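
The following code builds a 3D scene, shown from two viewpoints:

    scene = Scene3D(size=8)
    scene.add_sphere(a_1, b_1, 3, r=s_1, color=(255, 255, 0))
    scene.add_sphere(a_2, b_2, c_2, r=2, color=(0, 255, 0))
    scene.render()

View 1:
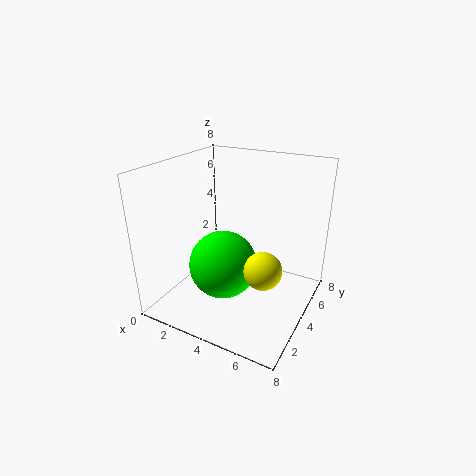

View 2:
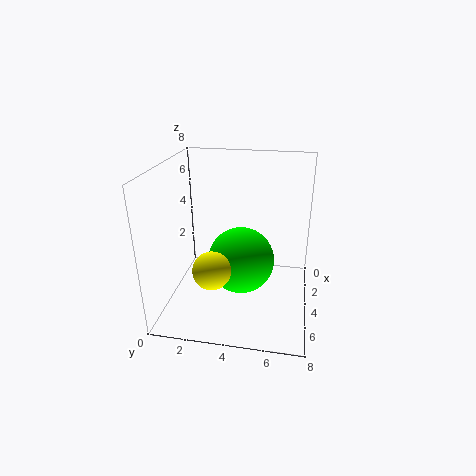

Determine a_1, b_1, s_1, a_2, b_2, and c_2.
a_1 = 6
b_1 = 3
s_1 = 1
a_2 = 3
b_2 = 4
c_2 = 2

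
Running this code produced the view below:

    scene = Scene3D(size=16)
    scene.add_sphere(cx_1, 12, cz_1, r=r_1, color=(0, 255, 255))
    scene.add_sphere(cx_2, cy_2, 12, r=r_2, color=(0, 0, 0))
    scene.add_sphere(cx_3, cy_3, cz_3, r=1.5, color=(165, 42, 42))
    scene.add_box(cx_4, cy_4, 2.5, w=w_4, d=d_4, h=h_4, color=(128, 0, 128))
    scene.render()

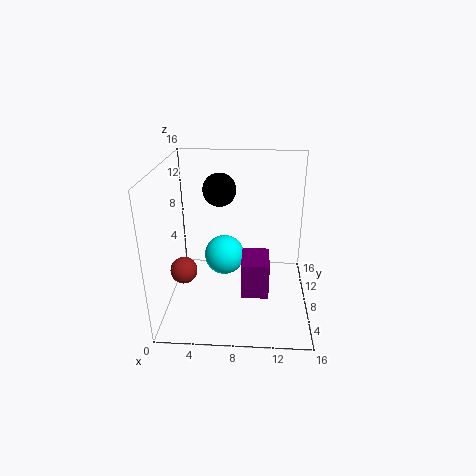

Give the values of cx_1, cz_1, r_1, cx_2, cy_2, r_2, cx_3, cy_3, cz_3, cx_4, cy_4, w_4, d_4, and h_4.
cx_1 = 6, cz_1 = 3.5, r_1 = 2.5, cx_2 = 5.5, cy_2 = 12.5, r_2 = 2, cx_3 = 2, cy_3 = 6.5, cz_3 = 4.5, cx_4 = 8.5, cy_4 = 4.5, w_4 = 3, d_4 = 4, h_4 = 4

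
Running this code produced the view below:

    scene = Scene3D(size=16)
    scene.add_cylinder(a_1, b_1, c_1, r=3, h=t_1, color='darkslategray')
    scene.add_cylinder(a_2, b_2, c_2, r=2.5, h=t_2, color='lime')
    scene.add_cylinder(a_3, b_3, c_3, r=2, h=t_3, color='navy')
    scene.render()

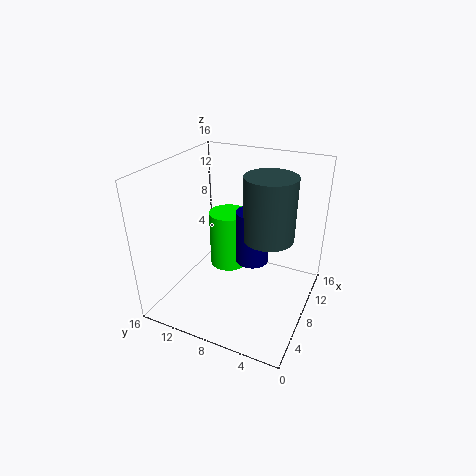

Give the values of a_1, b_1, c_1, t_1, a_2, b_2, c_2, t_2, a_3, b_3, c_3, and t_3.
a_1 = 11; b_1 = 5.5; c_1 = 7; t_1 = 7.5; a_2 = 13.5; b_2 = 12; c_2 = 0.5; t_2 = 7.5; a_3 = 11; b_3 = 7.5; c_3 = 3.5; t_3 = 6.5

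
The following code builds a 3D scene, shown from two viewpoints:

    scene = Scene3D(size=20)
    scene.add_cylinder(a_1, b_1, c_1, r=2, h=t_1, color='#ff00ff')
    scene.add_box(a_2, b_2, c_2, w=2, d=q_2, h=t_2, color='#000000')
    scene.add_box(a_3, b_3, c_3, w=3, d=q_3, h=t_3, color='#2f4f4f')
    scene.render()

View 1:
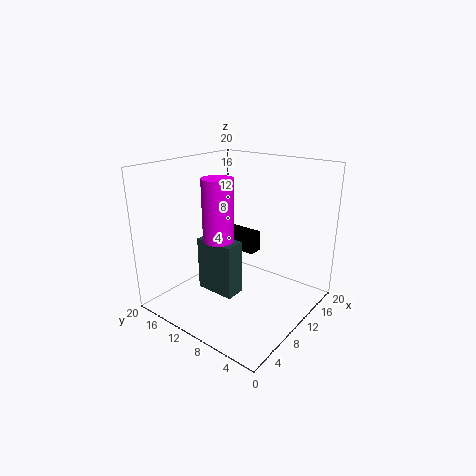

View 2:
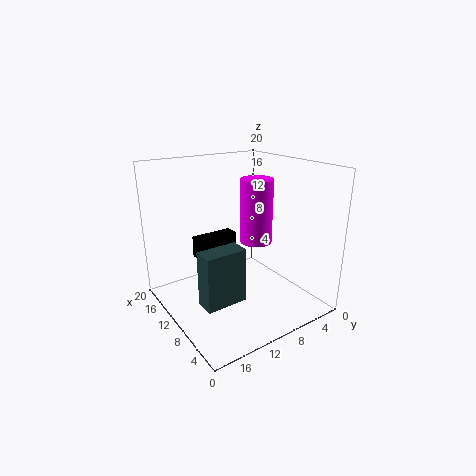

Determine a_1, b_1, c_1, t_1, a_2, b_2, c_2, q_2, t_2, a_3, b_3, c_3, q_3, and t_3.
a_1 = 6; b_1 = 10; c_1 = 11; t_1 = 8; a_2 = 12; b_2 = 9; c_2 = 7; q_2 = 6; t_2 = 3; a_3 = 8; b_3 = 10; c_3 = 1; q_3 = 6; t_3 = 8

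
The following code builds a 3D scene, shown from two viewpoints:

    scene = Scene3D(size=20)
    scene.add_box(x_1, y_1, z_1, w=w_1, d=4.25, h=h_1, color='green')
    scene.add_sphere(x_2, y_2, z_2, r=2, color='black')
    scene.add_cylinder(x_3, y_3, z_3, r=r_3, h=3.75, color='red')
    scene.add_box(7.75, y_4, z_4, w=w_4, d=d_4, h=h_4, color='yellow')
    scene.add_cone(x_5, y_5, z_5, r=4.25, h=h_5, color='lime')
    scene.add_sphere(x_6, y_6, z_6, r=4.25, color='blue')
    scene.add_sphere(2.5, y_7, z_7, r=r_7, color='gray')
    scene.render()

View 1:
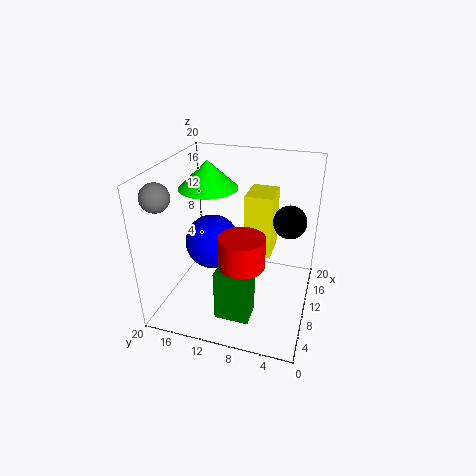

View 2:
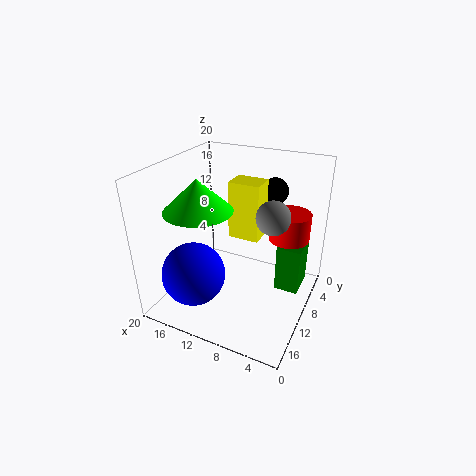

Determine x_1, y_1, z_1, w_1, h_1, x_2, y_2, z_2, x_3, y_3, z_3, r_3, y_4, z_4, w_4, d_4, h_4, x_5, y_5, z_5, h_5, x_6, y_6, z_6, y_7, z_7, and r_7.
x_1 = 1; y_1 = 6; z_1 = 3.5; w_1 = 3.25; h_1 = 6.5; x_2 = 7.5; y_2 = 2.75; z_2 = 14.75; x_3 = 3.5; y_3 = 7.5; z_3 = 10.25; r_3 = 2.75; y_4 = 5; z_4 = 9; w_4 = 4.5; d_4 = 3.5; h_4 = 8.25; x_5 = 12.75; y_5 = 15.25; z_5 = 15.75; h_5 = 4; x_6 = 14; y_6 = 15.5; z_6 = 6.25; y_7 = 17.5; z_7 = 18; r_7 = 1.75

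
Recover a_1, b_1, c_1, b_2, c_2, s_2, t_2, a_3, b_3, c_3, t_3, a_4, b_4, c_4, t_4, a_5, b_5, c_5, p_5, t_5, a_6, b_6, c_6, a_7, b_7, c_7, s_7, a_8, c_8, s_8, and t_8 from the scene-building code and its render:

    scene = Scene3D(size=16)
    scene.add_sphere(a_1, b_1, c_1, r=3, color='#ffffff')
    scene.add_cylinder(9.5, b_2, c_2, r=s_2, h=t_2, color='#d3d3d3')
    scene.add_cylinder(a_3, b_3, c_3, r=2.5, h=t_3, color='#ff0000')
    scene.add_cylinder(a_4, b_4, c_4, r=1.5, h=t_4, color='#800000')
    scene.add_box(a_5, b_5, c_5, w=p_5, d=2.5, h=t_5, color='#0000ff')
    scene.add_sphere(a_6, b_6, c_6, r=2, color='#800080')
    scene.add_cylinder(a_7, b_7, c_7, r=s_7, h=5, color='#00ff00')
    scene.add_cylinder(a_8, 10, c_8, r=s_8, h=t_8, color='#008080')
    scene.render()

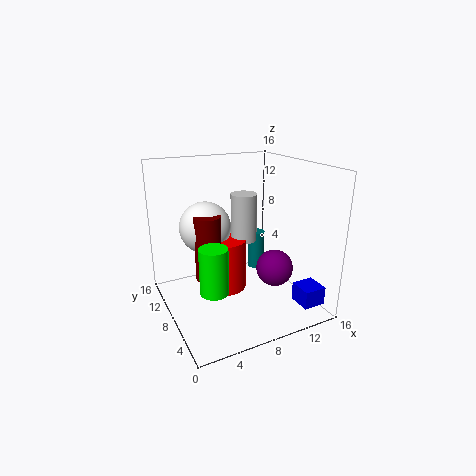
a_1 = 5.5, b_1 = 11.5, c_1 = 8.5, b_2 = 9.5, c_2 = 7, s_2 = 1.5, t_2 = 5.5, a_3 = 7, b_3 = 9.5, c_3 = 1.5, t_3 = 6, a_4 = 5, b_4 = 9.5, c_4 = 3, t_4 = 7.5, a_5 = 12.5, b_5 = 1, c_5 = 1.5, p_5 = 2.5, t_5 = 2, a_6 = 11, b_6 = 5, c_6 = 5, a_7 = 4, b_7 = 5.5, c_7 = 3.5, s_7 = 1.5, a_8 = 11.5, c_8 = 3, s_8 = 1, t_8 = 4.5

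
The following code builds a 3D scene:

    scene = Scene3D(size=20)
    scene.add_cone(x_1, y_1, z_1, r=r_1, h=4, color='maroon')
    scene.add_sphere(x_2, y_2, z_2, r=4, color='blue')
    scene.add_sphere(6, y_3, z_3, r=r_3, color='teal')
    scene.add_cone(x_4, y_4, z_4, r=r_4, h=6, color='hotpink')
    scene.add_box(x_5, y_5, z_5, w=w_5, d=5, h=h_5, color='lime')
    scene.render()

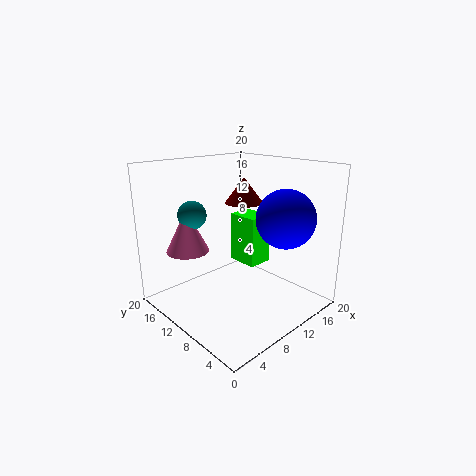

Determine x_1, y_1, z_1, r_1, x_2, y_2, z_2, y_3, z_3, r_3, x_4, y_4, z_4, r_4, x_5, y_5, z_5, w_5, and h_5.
x_1 = 16
y_1 = 15
z_1 = 13
r_1 = 3
x_2 = 14
y_2 = 5
z_2 = 13
y_3 = 15
z_3 = 13
r_3 = 2
x_4 = 5
y_4 = 15
z_4 = 8
r_4 = 3
x_5 = 15
y_5 = 12
z_5 = 3
w_5 = 4
h_5 = 8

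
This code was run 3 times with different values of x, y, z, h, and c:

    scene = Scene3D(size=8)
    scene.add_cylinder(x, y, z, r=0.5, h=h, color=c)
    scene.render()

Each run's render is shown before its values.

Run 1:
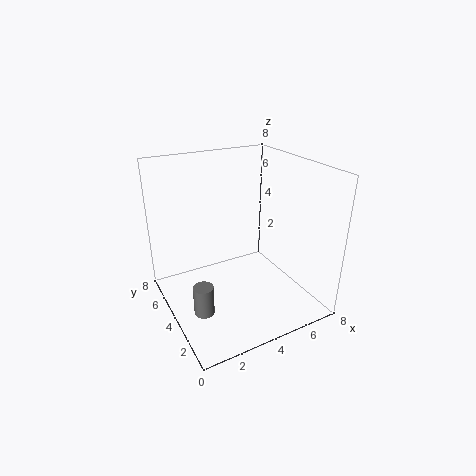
x = 1; y = 2; z = 1.5; h = 1.5; c = 'gray'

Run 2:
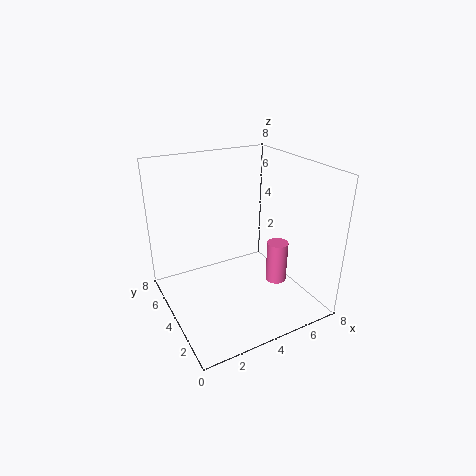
x = 4.5; y = 1; z = 3; h = 2; c = 'hotpink'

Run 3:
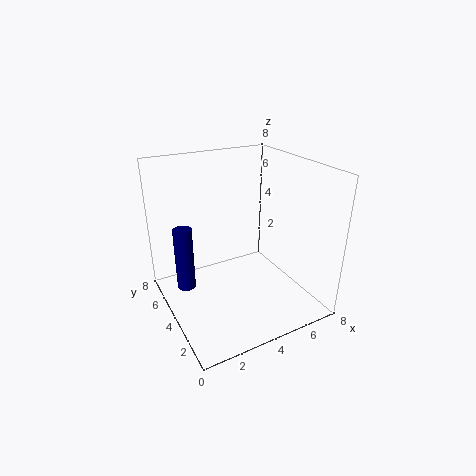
x = 1; y = 4.5; z = 1.5; h = 3.5; c = 'navy'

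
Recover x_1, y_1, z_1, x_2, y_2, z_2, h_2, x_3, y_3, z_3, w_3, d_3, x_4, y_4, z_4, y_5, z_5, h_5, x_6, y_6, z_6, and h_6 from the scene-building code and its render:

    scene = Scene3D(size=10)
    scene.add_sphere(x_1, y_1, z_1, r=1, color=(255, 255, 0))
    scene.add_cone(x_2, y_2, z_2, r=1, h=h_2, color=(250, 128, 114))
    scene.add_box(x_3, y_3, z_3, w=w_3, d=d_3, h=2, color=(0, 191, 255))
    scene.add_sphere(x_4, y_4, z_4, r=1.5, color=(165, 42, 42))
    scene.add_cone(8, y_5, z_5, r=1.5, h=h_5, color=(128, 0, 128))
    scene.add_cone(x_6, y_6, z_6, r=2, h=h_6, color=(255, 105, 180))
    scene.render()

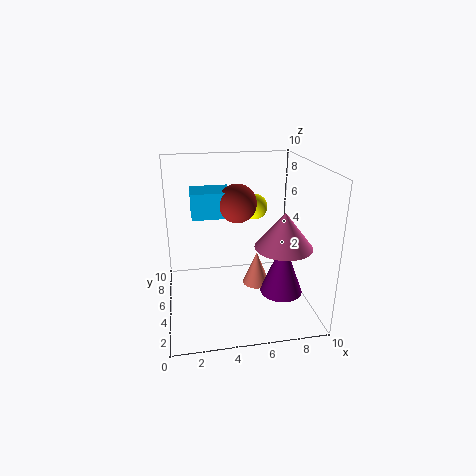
x_1 = 7
y_1 = 8.5
z_1 = 6
x_2 = 6.5
y_2 = 5.5
z_2 = 1
h_2 = 2.5
x_3 = 2
y_3 = 7.5
z_3 = 5.5
w_3 = 3
d_3 = 2.5
x_4 = 5.5
y_4 = 8
z_4 = 6.5
y_5 = 4
z_5 = 1
h_5 = 4
x_6 = 8
y_6 = 4
z_6 = 4.5
h_6 = 2.5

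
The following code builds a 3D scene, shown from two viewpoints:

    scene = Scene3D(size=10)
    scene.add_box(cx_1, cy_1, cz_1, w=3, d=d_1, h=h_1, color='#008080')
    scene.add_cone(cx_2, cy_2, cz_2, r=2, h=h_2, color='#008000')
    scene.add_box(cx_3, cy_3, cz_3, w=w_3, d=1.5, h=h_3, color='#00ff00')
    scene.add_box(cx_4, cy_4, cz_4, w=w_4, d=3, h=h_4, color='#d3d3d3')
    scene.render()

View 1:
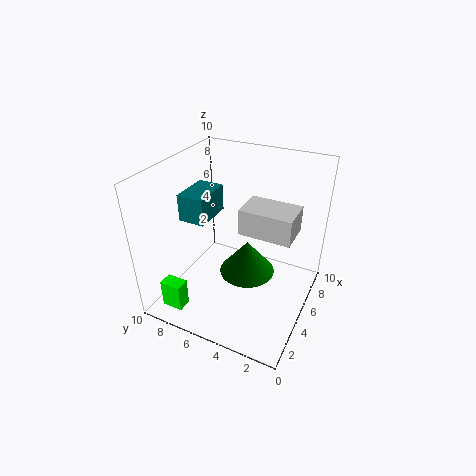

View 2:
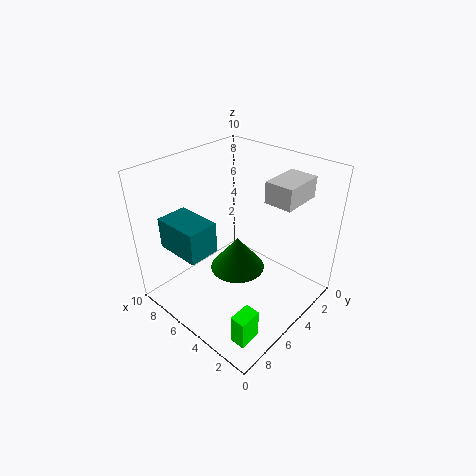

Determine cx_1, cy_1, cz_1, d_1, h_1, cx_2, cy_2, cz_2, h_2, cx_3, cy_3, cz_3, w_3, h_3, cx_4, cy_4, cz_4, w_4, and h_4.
cx_1 = 4.5; cy_1 = 7.5; cz_1 = 5.5; d_1 = 2; h_1 = 2; cx_2 = 5.5; cy_2 = 4.5; cz_2 = 2; h_2 = 2.5; cx_3 = 1; cy_3 = 7.5; cz_3 = 0.5; w_3 = 1; h_3 = 2; cx_4 = 2; cy_4 = 0.5; cz_4 = 7.5; w_4 = 2; h_4 = 1.5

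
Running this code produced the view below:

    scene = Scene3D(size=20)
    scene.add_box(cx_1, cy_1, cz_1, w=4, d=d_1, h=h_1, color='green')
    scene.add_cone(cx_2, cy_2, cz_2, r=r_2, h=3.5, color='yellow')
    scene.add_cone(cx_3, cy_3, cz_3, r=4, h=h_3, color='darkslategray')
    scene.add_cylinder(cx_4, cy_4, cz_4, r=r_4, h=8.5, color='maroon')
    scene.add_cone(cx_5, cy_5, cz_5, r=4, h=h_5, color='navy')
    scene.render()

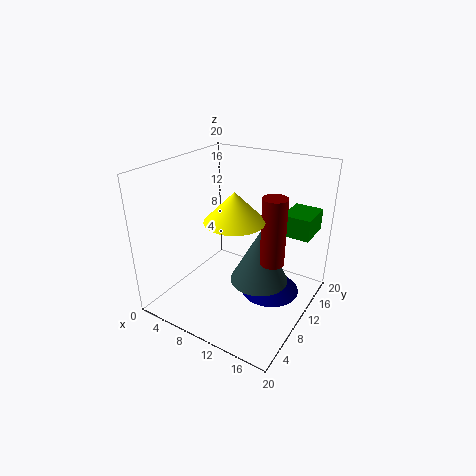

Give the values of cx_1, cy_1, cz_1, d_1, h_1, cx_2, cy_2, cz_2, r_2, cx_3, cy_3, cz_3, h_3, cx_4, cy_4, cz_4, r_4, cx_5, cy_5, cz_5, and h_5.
cx_1 = 15, cy_1 = 13, cz_1 = 10.5, d_1 = 5, h_1 = 3, cx_2 = 13, cy_2 = 4.5, cz_2 = 15.5, r_2 = 3.5, cx_3 = 13.5, cy_3 = 10, cz_3 = 4.5, h_3 = 7.5, cx_4 = 16.5, cy_4 = 7.5, cz_4 = 9.5, r_4 = 1.5, cx_5 = 15, cy_5 = 10.5, cz_5 = 3, h_5 = 3.5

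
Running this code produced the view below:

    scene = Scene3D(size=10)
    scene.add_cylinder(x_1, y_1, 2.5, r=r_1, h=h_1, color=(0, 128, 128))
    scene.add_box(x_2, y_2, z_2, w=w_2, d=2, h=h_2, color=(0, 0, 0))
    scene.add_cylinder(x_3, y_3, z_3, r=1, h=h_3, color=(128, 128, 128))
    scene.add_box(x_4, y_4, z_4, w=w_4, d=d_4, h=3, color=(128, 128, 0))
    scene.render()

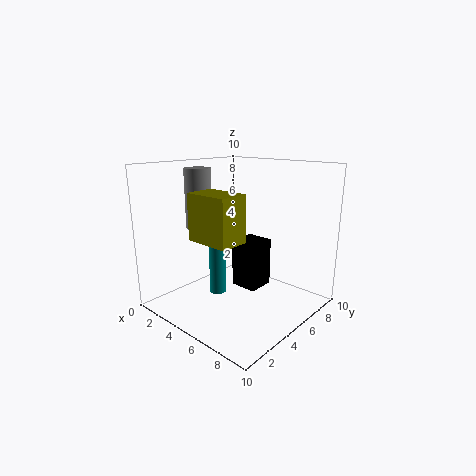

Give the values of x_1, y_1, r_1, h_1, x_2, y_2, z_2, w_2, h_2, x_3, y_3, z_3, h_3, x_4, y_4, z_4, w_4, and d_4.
x_1 = 6; y_1 = 2; r_1 = 0.5; h_1 = 4.5; x_2 = 4; y_2 = 5.5; z_2 = 1; w_2 = 2; h_2 = 3.5; x_3 = 1; y_3 = 5; z_3 = 5; h_3 = 4.5; x_4 = 4; y_4 = 1.5; z_4 = 5.5; w_4 = 3; d_4 = 2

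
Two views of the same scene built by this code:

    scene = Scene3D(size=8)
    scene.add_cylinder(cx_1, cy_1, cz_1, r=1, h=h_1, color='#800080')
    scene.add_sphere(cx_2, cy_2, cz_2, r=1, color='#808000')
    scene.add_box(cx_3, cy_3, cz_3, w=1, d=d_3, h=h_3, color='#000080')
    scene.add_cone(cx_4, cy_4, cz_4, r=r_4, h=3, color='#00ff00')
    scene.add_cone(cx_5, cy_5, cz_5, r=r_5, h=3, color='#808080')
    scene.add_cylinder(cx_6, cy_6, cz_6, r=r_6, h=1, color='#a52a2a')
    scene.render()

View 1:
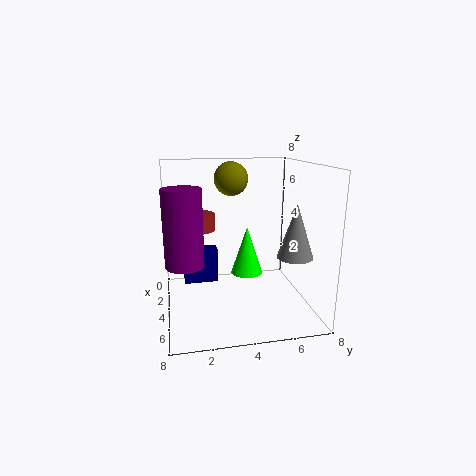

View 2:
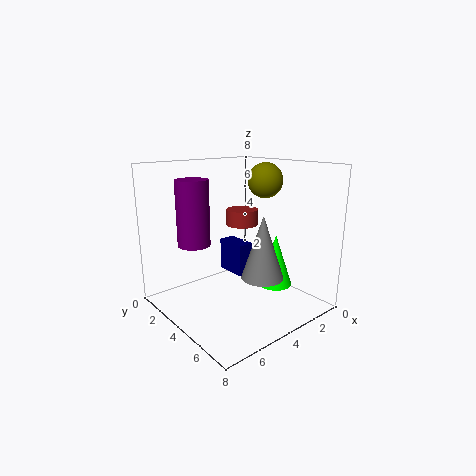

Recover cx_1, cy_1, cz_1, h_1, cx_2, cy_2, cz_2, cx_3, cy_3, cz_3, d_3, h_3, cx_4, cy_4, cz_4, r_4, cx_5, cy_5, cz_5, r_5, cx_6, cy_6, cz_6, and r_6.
cx_1 = 5
cy_1 = 1
cz_1 = 3
h_1 = 4
cx_2 = 2
cy_2 = 4
cz_2 = 7
cx_3 = 2
cy_3 = 1
cz_3 = 1
d_3 = 2
h_3 = 2
cx_4 = 2
cy_4 = 5
cz_4 = 1
r_4 = 1
cx_5 = 5
cy_5 = 7
cz_5 = 3
r_5 = 1
cx_6 = 2
cy_6 = 2
cz_6 = 4
r_6 = 1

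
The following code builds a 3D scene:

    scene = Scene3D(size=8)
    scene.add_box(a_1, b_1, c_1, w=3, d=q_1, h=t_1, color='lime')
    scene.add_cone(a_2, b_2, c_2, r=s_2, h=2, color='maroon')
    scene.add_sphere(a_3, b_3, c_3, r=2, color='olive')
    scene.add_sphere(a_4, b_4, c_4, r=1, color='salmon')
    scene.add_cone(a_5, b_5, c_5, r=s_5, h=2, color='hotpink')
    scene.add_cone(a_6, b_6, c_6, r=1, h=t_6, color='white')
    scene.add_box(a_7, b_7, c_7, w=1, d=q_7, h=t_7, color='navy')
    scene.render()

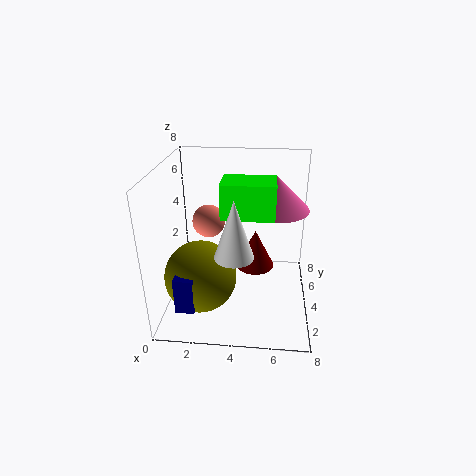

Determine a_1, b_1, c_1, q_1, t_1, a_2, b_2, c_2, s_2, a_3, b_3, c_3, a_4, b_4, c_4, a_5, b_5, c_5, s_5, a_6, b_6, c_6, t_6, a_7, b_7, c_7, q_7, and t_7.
a_1 = 3; b_1 = 4; c_1 = 5; q_1 = 2; t_1 = 2; a_2 = 5; b_2 = 3; c_2 = 3; s_2 = 1; a_3 = 2; b_3 = 3; c_3 = 2; a_4 = 2; b_4 = 6; c_4 = 4; a_5 = 6; b_5 = 6; c_5 = 5; s_5 = 2; a_6 = 4; b_6 = 2; c_6 = 4; t_6 = 3; a_7 = 1; b_7 = 1; c_7 = 1; q_7 = 2; t_7 = 2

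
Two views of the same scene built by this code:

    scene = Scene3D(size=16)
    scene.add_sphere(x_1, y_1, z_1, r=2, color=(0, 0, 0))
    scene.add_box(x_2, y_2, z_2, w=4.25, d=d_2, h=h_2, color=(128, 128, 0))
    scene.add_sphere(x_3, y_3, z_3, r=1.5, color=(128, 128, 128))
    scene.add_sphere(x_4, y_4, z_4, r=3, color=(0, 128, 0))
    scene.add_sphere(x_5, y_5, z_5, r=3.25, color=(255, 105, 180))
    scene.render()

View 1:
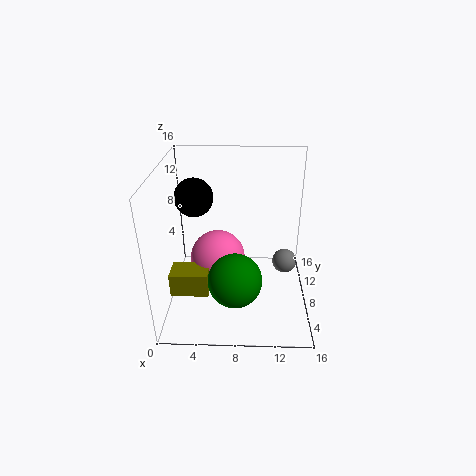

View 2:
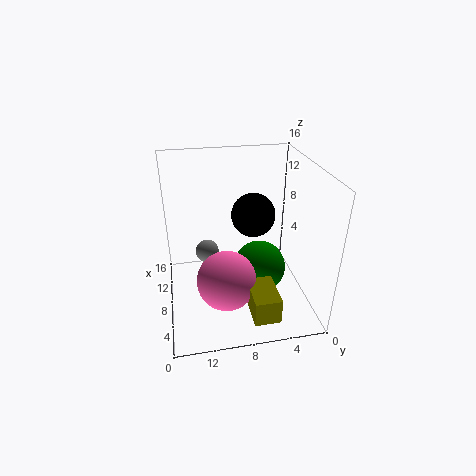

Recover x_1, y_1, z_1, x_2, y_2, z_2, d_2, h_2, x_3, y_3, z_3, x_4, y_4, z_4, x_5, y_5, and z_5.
x_1 = 3.5; y_1 = 7.5; z_1 = 13; x_2 = 0.5; y_2 = 5; z_2 = 2; d_2 = 2.75; h_2 = 2.75; x_3 = 13.75; y_3 = 11; z_3 = 3; x_4 = 7.75; y_4 = 5.5; z_4 = 4; x_5 = 5.5; y_5 = 9.75; z_5 = 4.25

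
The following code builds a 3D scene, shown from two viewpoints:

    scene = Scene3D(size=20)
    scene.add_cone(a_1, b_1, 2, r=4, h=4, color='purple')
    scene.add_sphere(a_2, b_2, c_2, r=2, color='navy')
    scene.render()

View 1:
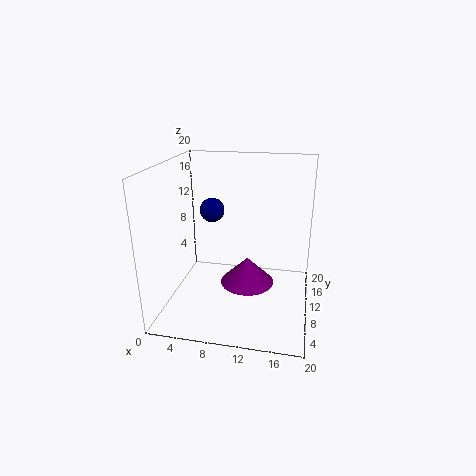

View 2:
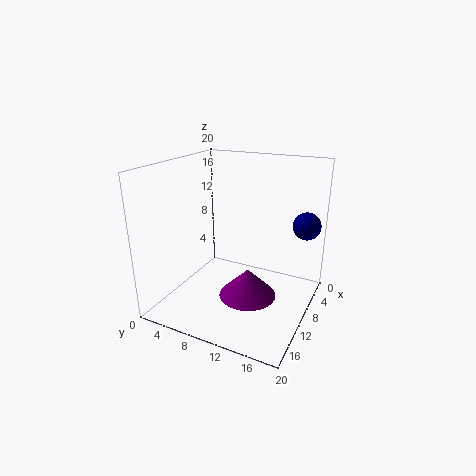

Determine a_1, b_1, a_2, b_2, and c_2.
a_1 = 11
b_1 = 12
a_2 = 4
b_2 = 18
c_2 = 11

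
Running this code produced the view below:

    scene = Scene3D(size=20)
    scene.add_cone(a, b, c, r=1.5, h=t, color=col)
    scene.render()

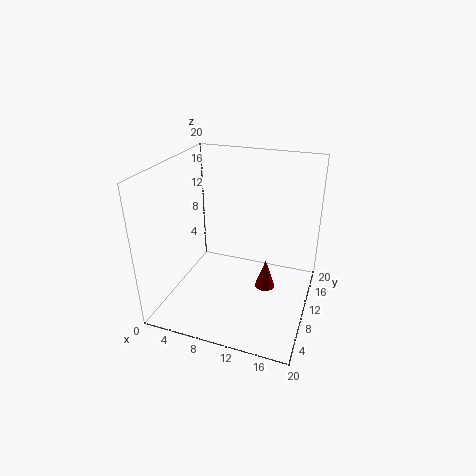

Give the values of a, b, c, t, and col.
a = 13.5; b = 12.5; c = 1; t = 4.5; col = 'maroon'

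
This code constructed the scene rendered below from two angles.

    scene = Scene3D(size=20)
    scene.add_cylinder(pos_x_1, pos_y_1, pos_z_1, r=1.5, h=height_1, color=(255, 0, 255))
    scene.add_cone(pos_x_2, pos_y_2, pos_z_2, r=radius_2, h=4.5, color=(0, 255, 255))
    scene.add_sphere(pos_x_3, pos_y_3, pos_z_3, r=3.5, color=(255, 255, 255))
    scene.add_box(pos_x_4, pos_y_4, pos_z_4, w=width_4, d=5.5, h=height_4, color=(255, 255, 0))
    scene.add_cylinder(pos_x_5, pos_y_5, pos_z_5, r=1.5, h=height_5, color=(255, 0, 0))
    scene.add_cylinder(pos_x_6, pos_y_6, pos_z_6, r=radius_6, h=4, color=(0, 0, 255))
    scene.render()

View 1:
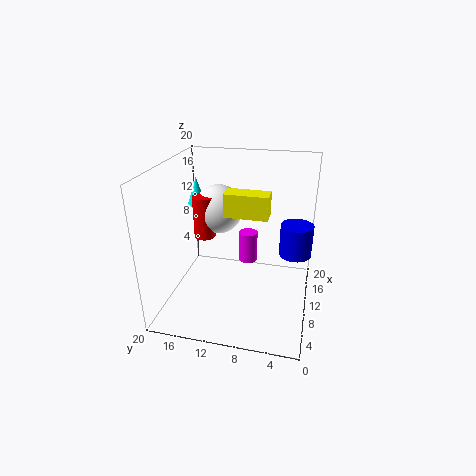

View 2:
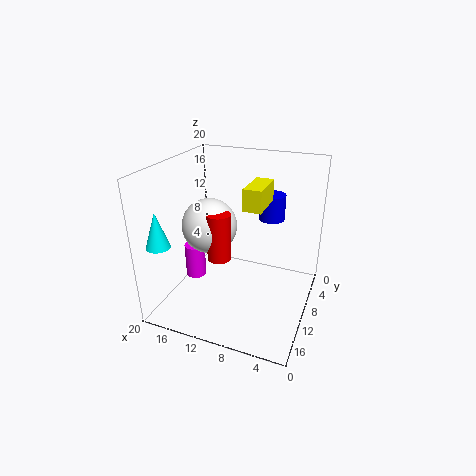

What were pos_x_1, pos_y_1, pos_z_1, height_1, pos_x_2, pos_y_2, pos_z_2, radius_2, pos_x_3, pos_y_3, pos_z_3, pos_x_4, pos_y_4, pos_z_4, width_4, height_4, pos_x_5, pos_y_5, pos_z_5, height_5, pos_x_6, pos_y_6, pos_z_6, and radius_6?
pos_x_1 = 17; pos_y_1 = 10; pos_z_1 = 2.5; height_1 = 5; pos_x_2 = 17; pos_y_2 = 18.5; pos_z_2 = 11.5; radius_2 = 1.5; pos_x_3 = 12.5; pos_y_3 = 13.5; pos_z_3 = 13; pos_x_4 = 6.5; pos_y_4 = 5.5; pos_z_4 = 14.5; width_4 = 2.5; height_4 = 3; pos_x_5 = 10.5; pos_y_5 = 15; pos_z_5 = 9.5; height_5 = 6; pos_x_6 = 7.5; pos_y_6 = 2; pos_z_6 = 10; radius_6 = 2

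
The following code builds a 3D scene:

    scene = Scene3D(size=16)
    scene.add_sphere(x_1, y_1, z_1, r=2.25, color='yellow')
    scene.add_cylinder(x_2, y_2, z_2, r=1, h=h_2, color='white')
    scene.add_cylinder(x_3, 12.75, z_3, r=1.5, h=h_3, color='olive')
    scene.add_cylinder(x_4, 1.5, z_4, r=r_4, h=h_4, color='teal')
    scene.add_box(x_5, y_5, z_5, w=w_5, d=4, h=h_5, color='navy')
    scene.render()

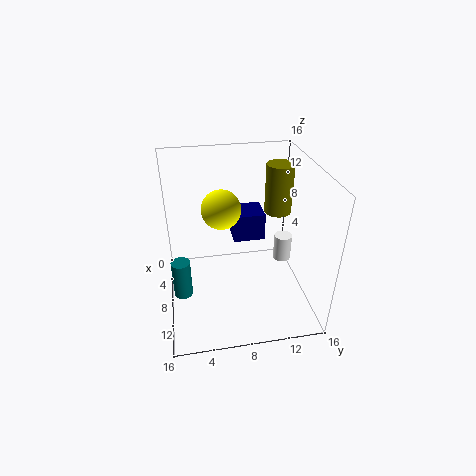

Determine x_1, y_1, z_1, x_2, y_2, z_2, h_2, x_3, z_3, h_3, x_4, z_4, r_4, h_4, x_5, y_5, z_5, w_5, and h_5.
x_1 = 5.75; y_1 = 6.5; z_1 = 10.5; x_2 = 8; y_2 = 13.25; z_2 = 4.75; h_2 = 3; x_3 = 6.75; z_3 = 10.25; h_3 = 5.5; x_4 = 10; z_4 = 2.75; r_4 = 1; h_4 = 4.25; x_5 = 0.25; y_5 = 8.25; z_5 = 4.75; w_5 = 3.75; h_5 = 3.5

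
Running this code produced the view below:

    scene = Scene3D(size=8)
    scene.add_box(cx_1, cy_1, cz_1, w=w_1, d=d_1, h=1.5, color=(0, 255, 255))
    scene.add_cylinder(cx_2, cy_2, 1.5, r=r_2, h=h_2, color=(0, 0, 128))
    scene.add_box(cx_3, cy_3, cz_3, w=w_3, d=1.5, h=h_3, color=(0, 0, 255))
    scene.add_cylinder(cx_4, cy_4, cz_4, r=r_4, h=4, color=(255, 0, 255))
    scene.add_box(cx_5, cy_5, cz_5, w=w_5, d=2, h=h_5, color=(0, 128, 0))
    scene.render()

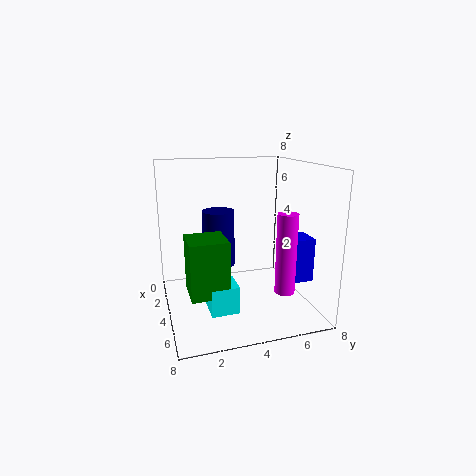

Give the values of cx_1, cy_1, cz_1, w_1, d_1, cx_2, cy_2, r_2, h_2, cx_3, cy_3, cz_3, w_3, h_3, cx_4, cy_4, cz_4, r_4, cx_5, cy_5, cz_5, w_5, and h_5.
cx_1 = 4.5; cy_1 = 2; cz_1 = 0.5; w_1 = 1.5; d_1 = 1.5; cx_2 = 1.5; cy_2 = 3.5; r_2 = 1; h_2 = 3.5; cx_3 = 4; cy_3 = 6.5; cz_3 = 1.5; w_3 = 1.5; h_3 = 2.5; cx_4 = 7; cy_4 = 5.5; cz_4 = 2; r_4 = 0.5; cx_5 = 4; cy_5 = 1; cz_5 = 1.5; w_5 = 2; h_5 = 3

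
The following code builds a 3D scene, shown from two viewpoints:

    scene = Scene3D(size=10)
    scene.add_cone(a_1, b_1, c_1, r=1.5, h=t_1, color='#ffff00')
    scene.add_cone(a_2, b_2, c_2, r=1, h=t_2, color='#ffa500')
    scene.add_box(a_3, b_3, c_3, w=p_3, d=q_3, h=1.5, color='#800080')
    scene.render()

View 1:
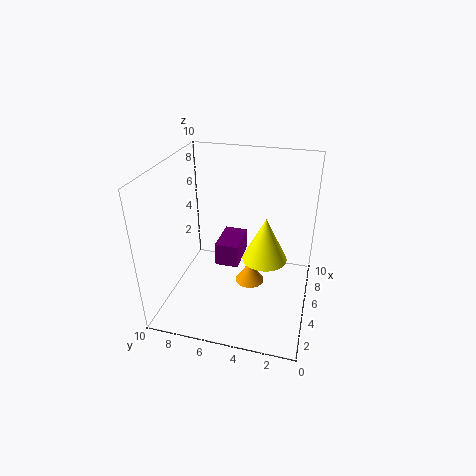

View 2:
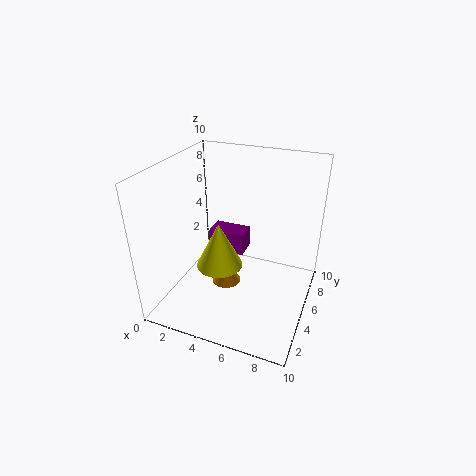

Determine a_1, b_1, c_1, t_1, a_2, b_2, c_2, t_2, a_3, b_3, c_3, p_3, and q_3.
a_1 = 4.5, b_1 = 3, c_1 = 4, t_1 = 3, a_2 = 4.5, b_2 = 4, c_2 = 2, t_2 = 1.5, a_3 = 3, b_3 = 4.5, c_3 = 4, p_3 = 2.5, q_3 = 1.5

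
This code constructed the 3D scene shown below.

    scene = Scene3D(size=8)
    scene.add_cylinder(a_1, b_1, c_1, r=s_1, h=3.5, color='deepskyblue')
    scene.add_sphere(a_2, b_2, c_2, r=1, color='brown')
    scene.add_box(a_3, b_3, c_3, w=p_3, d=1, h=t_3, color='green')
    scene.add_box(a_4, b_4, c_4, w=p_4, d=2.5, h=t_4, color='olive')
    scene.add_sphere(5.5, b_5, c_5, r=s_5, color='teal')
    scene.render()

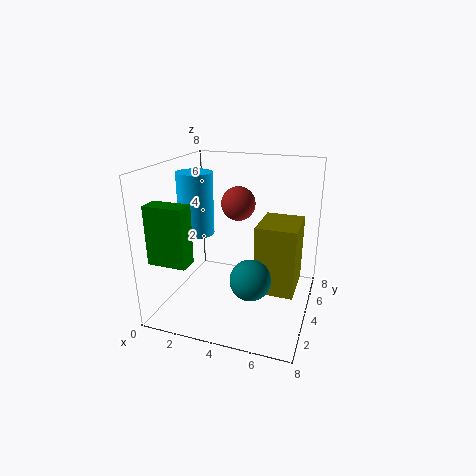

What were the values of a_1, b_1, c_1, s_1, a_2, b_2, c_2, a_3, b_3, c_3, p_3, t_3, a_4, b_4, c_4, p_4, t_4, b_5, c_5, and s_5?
a_1 = 1.5, b_1 = 4, c_1 = 4, s_1 = 1, a_2 = 3.5, b_2 = 5.5, c_2 = 5.5, a_3 = 0.5, b_3 = 0.5, c_3 = 3.5, p_3 = 2, t_3 = 3, a_4 = 5.5, b_4 = 2, c_4 = 2, p_4 = 2, t_4 = 3.5, b_5 = 1.5, c_5 = 3, s_5 = 1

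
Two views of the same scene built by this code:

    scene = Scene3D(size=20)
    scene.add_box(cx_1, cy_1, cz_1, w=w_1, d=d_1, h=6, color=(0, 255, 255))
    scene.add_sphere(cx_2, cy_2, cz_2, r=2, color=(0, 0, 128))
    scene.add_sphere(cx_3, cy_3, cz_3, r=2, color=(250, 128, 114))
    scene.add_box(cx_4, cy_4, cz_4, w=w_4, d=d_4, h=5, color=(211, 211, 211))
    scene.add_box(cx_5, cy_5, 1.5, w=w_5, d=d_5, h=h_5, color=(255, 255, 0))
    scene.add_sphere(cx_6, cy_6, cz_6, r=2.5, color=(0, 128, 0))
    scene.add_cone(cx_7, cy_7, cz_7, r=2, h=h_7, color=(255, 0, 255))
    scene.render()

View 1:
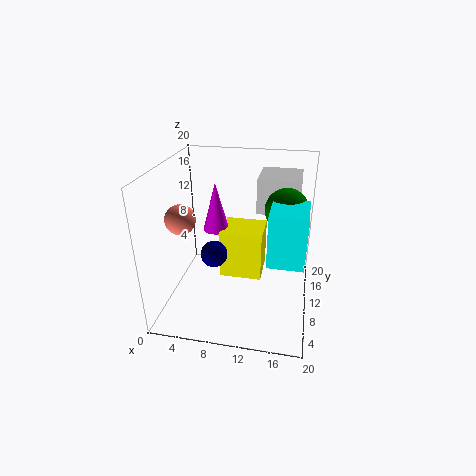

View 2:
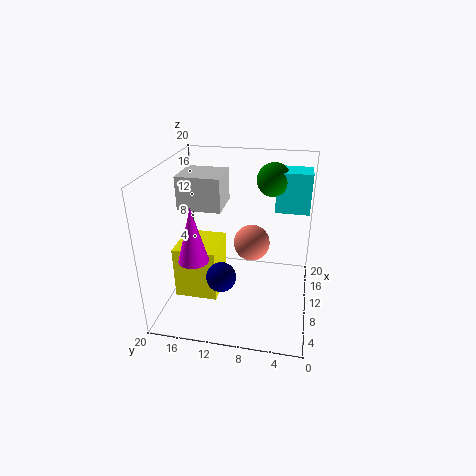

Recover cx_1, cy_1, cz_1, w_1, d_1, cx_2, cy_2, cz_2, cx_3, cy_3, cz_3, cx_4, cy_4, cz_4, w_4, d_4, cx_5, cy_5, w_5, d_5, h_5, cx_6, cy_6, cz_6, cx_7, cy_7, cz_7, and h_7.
cx_1 = 15, cy_1 = 0.5, cz_1 = 12, w_1 = 4, d_1 = 5, cx_2 = 6, cy_2 = 11.5, cz_2 = 6, cx_3 = 3, cy_3 = 7, cz_3 = 13.5, cx_4 = 12, cy_4 = 13, cz_4 = 12.5, w_4 = 6, d_4 = 6.5, cx_5 = 6.5, cy_5 = 12.5, w_5 = 6.5, d_5 = 6, h_5 = 7.5, cx_6 = 16.5, cy_6 = 6, cz_6 = 16.5, cx_7 = 5.5, cy_7 = 15, cz_7 = 8.5, h_7 = 7.5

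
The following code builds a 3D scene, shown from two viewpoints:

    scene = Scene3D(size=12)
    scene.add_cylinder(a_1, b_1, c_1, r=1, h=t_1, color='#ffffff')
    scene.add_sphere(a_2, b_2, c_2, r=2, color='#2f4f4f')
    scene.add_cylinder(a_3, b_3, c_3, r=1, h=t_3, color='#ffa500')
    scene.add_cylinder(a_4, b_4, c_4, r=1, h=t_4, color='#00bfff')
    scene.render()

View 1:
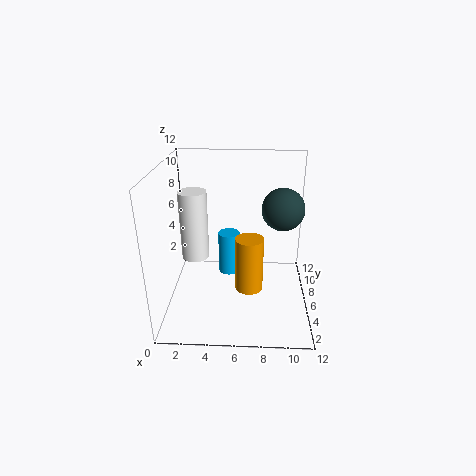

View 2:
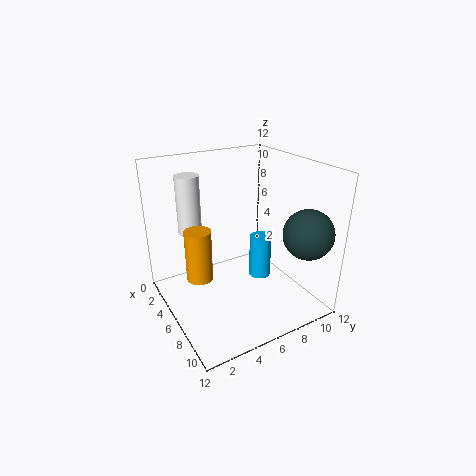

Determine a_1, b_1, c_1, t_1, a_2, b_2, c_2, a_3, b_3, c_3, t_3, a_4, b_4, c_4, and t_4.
a_1 = 3, b_1 = 3, c_1 = 6, t_1 = 5, a_2 = 10, b_2 = 10, c_2 = 7, a_3 = 7, b_3 = 2, c_3 = 4, t_3 = 4, a_4 = 5, b_4 = 9, c_4 = 1, t_4 = 4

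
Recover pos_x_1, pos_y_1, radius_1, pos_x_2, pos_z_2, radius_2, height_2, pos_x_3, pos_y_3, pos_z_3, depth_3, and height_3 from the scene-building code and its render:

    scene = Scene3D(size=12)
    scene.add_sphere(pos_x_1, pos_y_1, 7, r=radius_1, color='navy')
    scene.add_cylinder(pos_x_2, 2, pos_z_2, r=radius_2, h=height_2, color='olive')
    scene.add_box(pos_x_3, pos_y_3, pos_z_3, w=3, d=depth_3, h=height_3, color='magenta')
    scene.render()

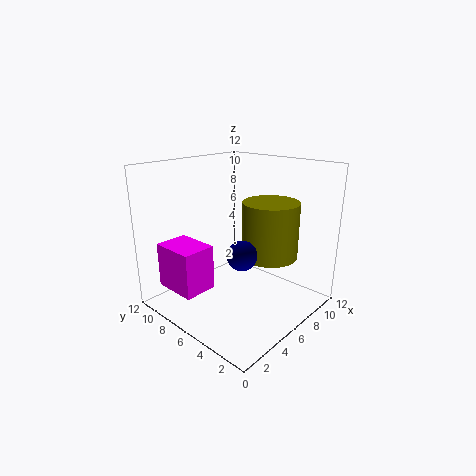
pos_x_1 = 2; pos_y_1 = 2; radius_1 = 1; pos_x_2 = 5; pos_z_2 = 6; radius_2 = 2; height_2 = 4; pos_x_3 = 2; pos_y_3 = 8; pos_z_3 = 1; depth_3 = 4; height_3 = 4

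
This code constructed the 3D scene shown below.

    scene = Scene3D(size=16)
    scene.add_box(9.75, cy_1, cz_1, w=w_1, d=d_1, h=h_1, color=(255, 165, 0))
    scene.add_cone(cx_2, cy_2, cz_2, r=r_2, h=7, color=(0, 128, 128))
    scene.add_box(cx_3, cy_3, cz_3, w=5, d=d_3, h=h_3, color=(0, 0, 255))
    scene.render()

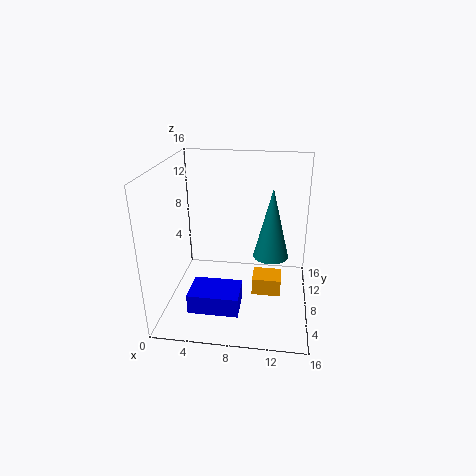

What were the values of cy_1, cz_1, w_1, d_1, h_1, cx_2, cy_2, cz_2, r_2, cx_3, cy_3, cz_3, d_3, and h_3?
cy_1 = 6.75; cz_1 = 1.5; w_1 = 3.25; d_1 = 2.75; h_1 = 2; cx_2 = 11.75; cy_2 = 5; cz_2 = 7.75; r_2 = 1.75; cx_3 = 4; cy_3 = 0.75; cz_3 = 3; d_3 = 3.5; h_3 = 2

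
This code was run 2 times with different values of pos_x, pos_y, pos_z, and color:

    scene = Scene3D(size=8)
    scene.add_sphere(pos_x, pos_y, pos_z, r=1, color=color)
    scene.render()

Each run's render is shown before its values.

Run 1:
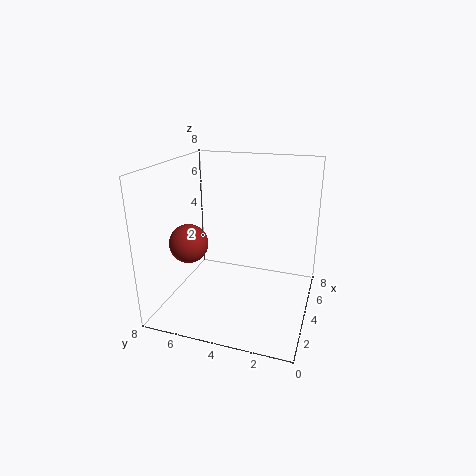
pos_x = 2; pos_y = 6; pos_z = 4.25; color = 'brown'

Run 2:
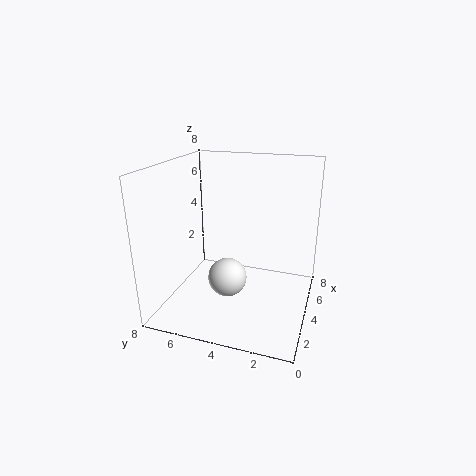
pos_x = 2.25; pos_y = 4; pos_z = 2.5; color = 'white'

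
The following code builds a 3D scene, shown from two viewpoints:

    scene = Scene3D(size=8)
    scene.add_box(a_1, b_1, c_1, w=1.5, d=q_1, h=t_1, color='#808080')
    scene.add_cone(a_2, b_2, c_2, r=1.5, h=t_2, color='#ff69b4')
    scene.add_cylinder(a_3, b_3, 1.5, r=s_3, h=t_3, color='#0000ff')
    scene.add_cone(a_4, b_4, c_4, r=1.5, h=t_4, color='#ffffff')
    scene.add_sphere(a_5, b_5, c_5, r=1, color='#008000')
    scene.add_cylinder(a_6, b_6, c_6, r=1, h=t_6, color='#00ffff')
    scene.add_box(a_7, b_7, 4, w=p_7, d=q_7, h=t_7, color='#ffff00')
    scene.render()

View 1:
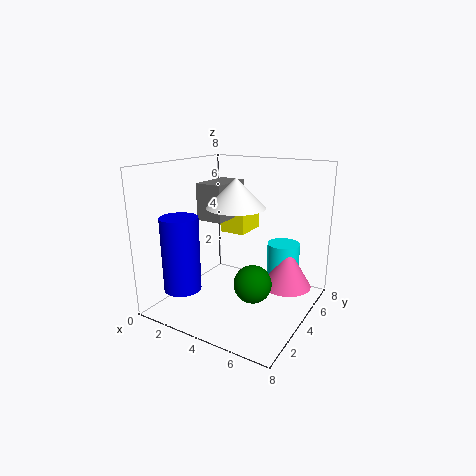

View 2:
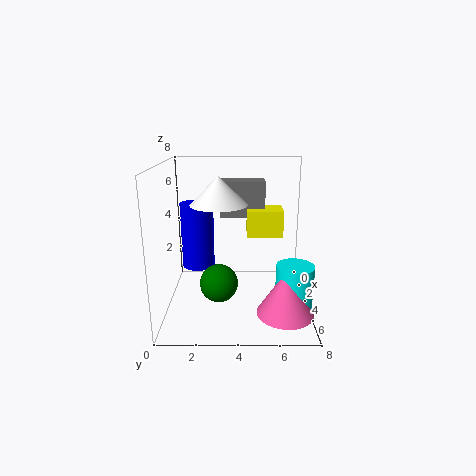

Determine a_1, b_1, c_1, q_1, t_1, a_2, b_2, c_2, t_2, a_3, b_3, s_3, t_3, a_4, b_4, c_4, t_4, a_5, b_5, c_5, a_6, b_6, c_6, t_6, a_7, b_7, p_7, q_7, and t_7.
a_1 = 2
b_1 = 3
c_1 = 5
q_1 = 2.5
t_1 = 2
a_2 = 6
b_2 = 6.5
c_2 = 0.5
t_2 = 2.5
a_3 = 2
b_3 = 1.5
s_3 = 1
t_3 = 4
a_4 = 4.5
b_4 = 3
c_4 = 6
t_4 = 1.5
a_5 = 5.5
b_5 = 3
c_5 = 2
a_6 = 5.5
b_6 = 7
c_6 = 0.5
t_6 = 2.5
a_7 = 2.5
b_7 = 4.5
p_7 = 1.5
q_7 = 2
t_7 = 1.5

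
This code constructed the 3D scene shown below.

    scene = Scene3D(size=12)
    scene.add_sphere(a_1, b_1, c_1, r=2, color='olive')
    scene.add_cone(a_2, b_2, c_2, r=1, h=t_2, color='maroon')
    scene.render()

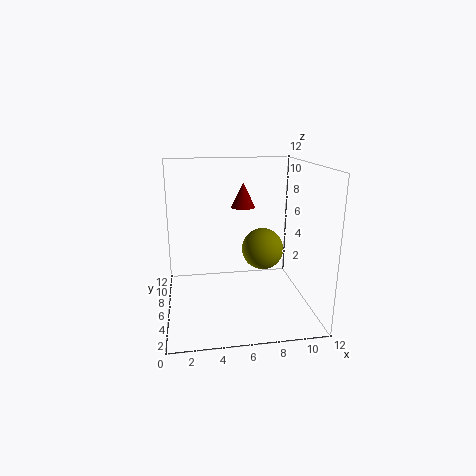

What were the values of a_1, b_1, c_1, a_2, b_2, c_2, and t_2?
a_1 = 9; b_1 = 9.5; c_1 = 3.5; a_2 = 6.5; b_2 = 6.5; c_2 = 8.5; t_2 = 2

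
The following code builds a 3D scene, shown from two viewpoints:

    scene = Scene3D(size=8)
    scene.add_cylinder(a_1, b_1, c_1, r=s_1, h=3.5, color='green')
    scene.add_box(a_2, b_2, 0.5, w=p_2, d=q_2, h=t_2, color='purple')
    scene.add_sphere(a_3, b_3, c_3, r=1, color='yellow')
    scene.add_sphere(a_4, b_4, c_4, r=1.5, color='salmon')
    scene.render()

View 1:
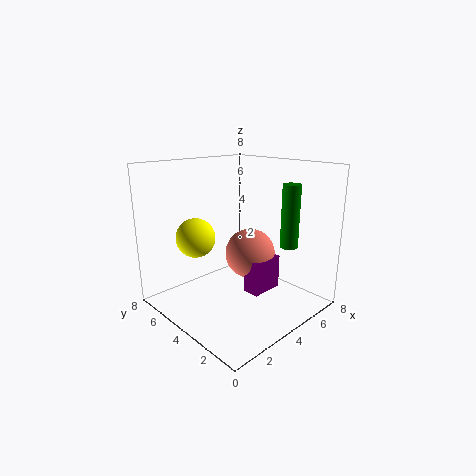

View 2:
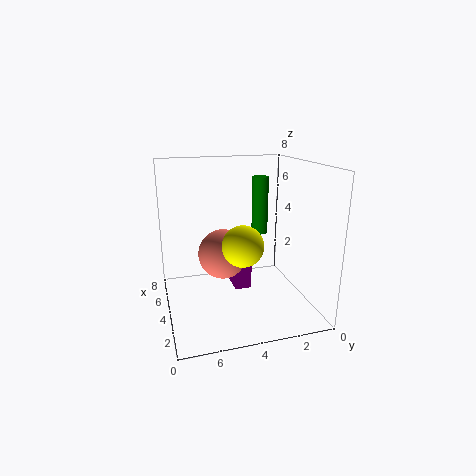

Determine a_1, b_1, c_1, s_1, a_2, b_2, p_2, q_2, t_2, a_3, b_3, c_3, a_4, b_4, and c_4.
a_1 = 6, b_1 = 2, c_1 = 3.5, s_1 = 0.5, a_2 = 4.5, b_2 = 3, p_2 = 2, q_2 = 1, t_2 = 2, a_3 = 1.5, b_3 = 4.5, c_3 = 4.5, a_4 = 5.5, b_4 = 4.5, c_4 = 2.5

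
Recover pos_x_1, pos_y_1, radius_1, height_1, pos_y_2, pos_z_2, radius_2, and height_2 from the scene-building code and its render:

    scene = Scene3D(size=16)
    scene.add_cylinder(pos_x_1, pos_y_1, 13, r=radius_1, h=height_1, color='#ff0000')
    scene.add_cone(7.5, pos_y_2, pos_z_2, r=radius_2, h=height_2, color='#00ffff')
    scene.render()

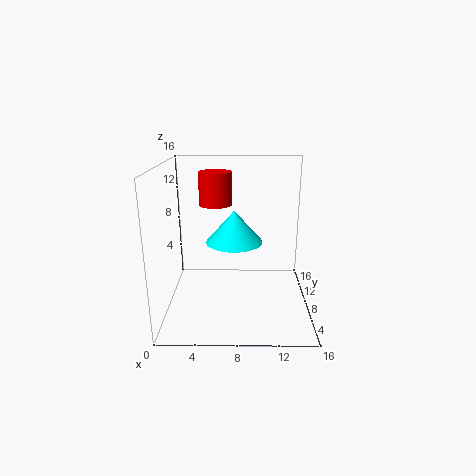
pos_x_1 = 6, pos_y_1 = 3.5, radius_1 = 1.5, height_1 = 3, pos_y_2 = 12, pos_z_2 = 6, radius_2 = 3.5, height_2 = 4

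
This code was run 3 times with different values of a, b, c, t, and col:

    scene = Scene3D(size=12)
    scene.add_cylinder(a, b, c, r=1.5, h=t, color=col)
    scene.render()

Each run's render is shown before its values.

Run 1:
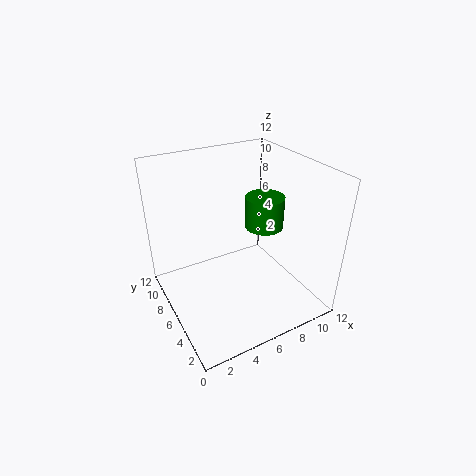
a = 7.5
b = 4.5
c = 7.5
t = 2.5
col = 'green'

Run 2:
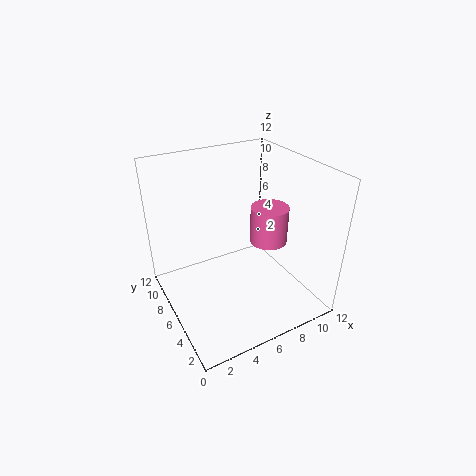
a = 8
b = 4.5
c = 6
t = 3
col = 'hotpink'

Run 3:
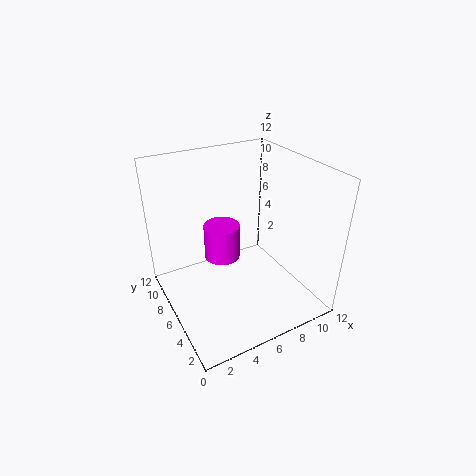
a = 5
b = 7
c = 4
t = 3
col = 'magenta'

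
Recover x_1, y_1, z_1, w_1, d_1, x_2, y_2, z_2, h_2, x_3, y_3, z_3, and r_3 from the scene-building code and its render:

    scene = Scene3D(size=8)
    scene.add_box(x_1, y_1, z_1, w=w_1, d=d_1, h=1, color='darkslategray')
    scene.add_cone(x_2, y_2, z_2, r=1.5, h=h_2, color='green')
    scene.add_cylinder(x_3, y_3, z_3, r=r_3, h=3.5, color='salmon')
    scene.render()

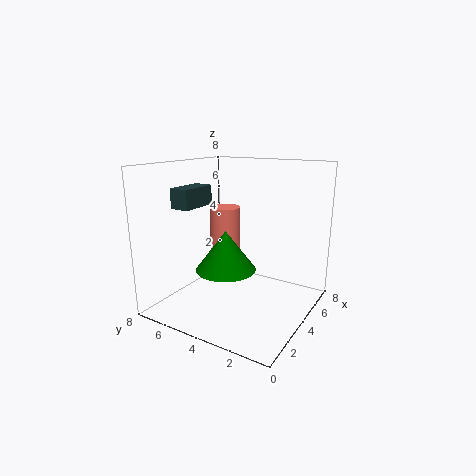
x_1 = 1
y_1 = 5
z_1 = 6
w_1 = 2
d_1 = 1
x_2 = 2
y_2 = 3.5
z_2 = 3
h_2 = 2
x_3 = 6.5
y_3 = 6.5
z_3 = 1.5
r_3 = 1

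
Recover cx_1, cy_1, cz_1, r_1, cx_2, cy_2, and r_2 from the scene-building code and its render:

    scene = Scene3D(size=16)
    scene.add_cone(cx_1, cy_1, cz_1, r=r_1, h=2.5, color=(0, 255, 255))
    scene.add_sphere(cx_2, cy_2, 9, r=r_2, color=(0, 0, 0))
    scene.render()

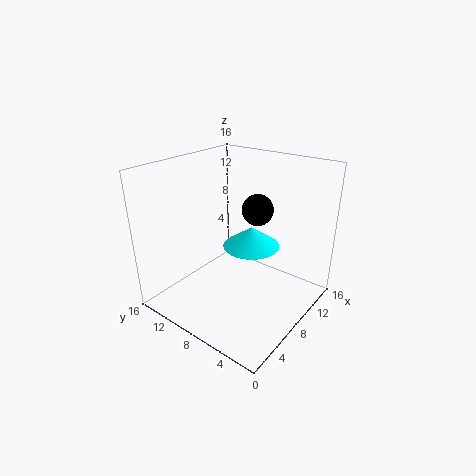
cx_1 = 12; cy_1 = 9; cz_1 = 5; r_1 = 3.5; cx_2 = 14; cy_2 = 9.5; r_2 = 2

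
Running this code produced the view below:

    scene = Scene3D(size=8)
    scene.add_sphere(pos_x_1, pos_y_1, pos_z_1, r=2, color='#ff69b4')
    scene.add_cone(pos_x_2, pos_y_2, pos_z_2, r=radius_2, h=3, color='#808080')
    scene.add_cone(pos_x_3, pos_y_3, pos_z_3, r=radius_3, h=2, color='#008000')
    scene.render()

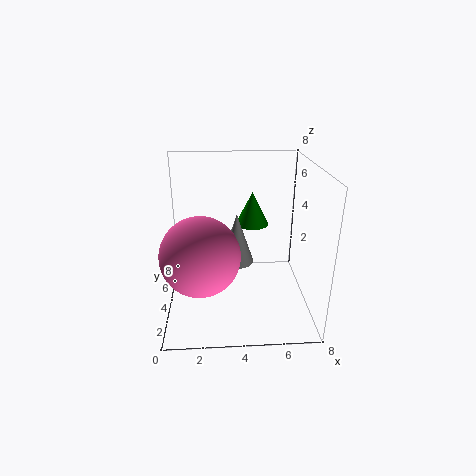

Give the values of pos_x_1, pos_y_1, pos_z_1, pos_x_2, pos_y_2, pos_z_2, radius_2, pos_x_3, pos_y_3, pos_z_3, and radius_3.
pos_x_1 = 2; pos_y_1 = 2; pos_z_1 = 4; pos_x_2 = 4; pos_y_2 = 5; pos_z_2 = 2; radius_2 = 1; pos_x_3 = 5; pos_y_3 = 6; pos_z_3 = 4; radius_3 = 1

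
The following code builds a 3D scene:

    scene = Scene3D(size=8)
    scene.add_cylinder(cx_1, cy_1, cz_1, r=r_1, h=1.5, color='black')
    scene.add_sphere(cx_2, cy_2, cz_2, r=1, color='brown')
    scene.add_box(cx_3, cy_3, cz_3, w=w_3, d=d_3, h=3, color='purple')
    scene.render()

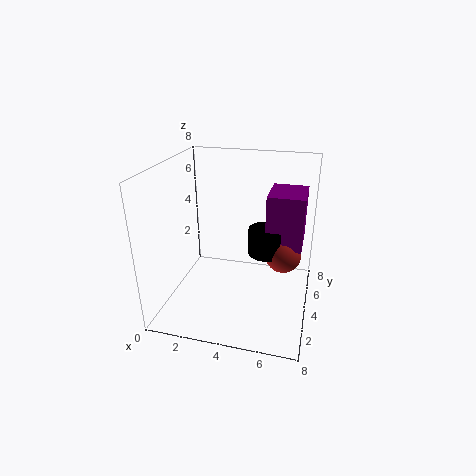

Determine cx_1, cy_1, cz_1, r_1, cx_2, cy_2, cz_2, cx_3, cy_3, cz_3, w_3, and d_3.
cx_1 = 5.5, cy_1 = 4.5, cz_1 = 3, r_1 = 1, cx_2 = 6.5, cy_2 = 4.5, cz_2 = 3, cx_3 = 5.5, cy_3 = 4, cz_3 = 3.5, w_3 = 2, d_3 = 2.5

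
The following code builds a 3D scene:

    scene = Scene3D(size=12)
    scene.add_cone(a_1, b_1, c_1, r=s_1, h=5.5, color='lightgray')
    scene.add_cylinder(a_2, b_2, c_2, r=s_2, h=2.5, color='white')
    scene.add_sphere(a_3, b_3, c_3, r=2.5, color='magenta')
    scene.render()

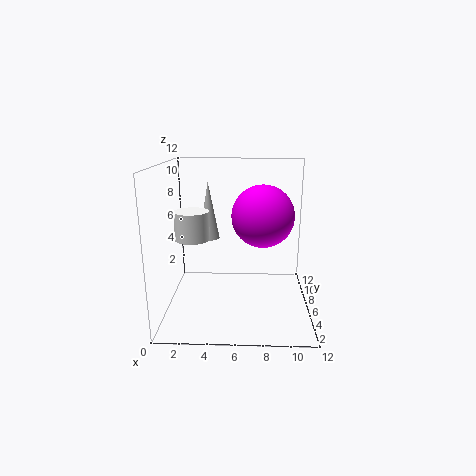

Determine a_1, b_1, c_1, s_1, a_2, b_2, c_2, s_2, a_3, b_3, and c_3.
a_1 = 3
b_1 = 10.5
c_1 = 4.5
s_1 = 1
a_2 = 2
b_2 = 7
c_2 = 5.5
s_2 = 1.5
a_3 = 8
b_3 = 5.5
c_3 = 8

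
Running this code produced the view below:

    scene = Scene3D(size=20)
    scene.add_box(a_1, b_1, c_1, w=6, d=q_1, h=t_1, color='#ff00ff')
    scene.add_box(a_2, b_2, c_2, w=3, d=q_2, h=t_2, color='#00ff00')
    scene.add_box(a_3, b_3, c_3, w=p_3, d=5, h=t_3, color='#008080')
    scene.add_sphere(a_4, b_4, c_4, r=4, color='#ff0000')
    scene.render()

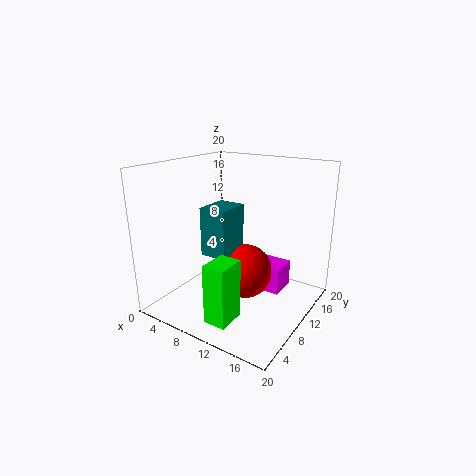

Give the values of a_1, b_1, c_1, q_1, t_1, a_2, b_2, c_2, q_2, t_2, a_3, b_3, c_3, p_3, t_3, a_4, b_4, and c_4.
a_1 = 9
b_1 = 13
c_1 = 1
q_1 = 4
t_1 = 4
a_2 = 10
b_2 = 2
c_2 = 1
q_2 = 4
t_2 = 8
a_3 = 5
b_3 = 8
c_3 = 7
p_3 = 4
t_3 = 7
a_4 = 10
b_4 = 12
c_4 = 4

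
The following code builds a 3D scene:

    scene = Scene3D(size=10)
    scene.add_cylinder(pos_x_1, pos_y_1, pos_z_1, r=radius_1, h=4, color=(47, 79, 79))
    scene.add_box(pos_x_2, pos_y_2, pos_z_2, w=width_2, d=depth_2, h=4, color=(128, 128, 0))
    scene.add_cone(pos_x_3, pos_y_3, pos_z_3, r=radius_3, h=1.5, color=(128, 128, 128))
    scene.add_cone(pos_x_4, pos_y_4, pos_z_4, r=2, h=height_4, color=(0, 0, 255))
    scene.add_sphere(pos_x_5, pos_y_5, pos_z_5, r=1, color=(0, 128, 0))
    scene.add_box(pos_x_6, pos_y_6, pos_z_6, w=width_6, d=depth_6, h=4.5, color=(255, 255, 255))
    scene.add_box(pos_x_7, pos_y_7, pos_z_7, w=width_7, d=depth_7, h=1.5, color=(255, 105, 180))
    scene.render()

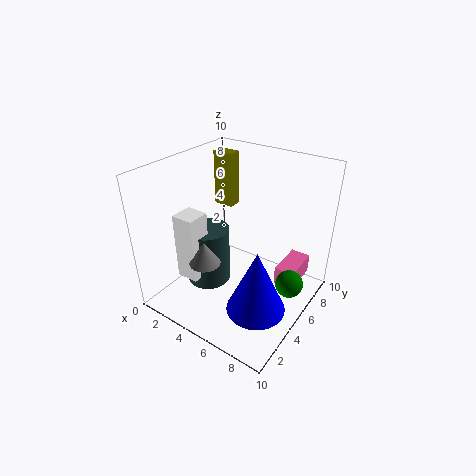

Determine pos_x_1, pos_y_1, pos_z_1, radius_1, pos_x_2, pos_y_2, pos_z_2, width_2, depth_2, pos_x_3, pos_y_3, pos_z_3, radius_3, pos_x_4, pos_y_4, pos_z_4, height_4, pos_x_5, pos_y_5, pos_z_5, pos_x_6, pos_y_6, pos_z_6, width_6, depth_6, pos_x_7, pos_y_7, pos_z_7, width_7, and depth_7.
pos_x_1 = 3.5, pos_y_1 = 3.5, pos_z_1 = 2, radius_1 = 1.5, pos_x_2 = 1.5, pos_y_2 = 7, pos_z_2 = 6, width_2 = 1.5, depth_2 = 1, pos_x_3 = 4.5, pos_y_3 = 2, pos_z_3 = 4.5, radius_3 = 1, pos_x_4 = 7.5, pos_y_4 = 3.5, pos_z_4 = 1, height_4 = 4.5, pos_x_5 = 8.5, pos_y_5 = 6.5, pos_z_5 = 1.5, pos_x_6 = 2.5, pos_y_6 = 1.5, pos_z_6 = 3, width_6 = 1.5, depth_6 = 1.5, pos_x_7 = 7, pos_y_7 = 7, pos_z_7 = 0.5, width_7 = 1.5, depth_7 = 3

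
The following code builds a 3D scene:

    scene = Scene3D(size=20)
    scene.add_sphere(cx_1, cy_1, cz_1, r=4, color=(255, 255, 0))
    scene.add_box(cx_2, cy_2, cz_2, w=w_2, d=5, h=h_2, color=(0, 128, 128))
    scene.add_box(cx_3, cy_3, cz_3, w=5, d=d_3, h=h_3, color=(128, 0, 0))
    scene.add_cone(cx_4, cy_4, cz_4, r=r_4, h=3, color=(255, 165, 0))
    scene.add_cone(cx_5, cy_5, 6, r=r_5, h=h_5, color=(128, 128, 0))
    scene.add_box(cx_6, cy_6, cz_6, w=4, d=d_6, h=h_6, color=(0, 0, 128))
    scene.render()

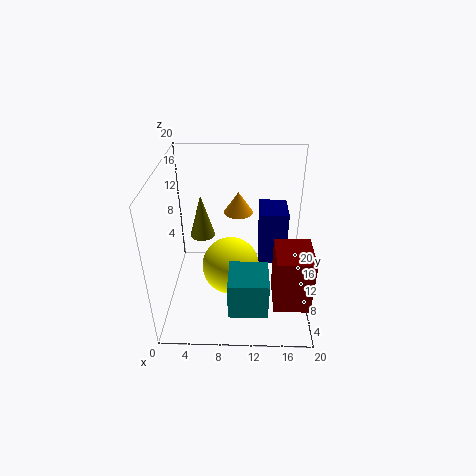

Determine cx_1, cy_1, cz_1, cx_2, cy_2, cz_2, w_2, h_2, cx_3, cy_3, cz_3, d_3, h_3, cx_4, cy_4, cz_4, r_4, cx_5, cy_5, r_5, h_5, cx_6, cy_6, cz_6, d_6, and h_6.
cx_1 = 9
cy_1 = 9
cz_1 = 6
cx_2 = 9
cy_2 = 1
cz_2 = 4
w_2 = 5
h_2 = 5
cx_3 = 15
cy_3 = 4
cz_3 = 2
d_3 = 6
h_3 = 8
cx_4 = 10
cy_4 = 12
cz_4 = 13
r_4 = 2
cx_5 = 4
cy_5 = 17
r_5 = 2
h_5 = 7
cx_6 = 13
cy_6 = 11
cz_6 = 5
d_6 = 5
h_6 = 8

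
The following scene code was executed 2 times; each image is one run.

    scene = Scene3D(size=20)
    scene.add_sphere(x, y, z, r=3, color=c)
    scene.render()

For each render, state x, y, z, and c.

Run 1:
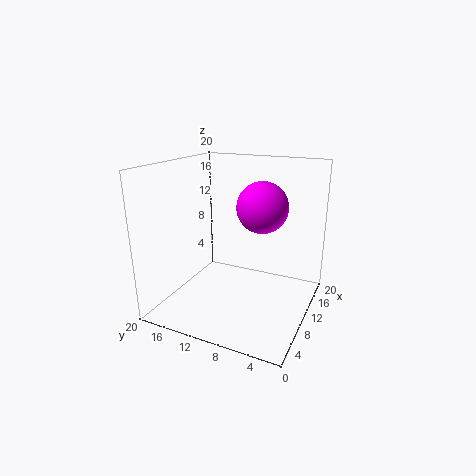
x = 6; y = 5; z = 16; c = 'magenta'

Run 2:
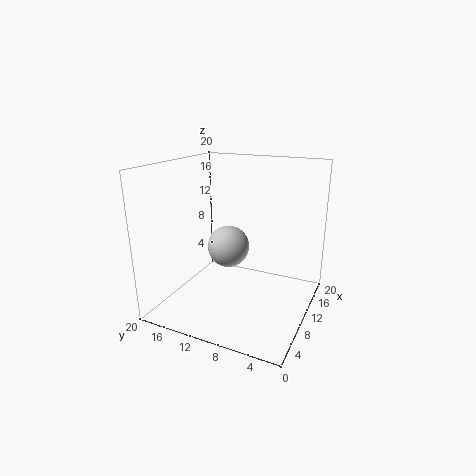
x = 11; y = 12; z = 8; c = 'lightgray'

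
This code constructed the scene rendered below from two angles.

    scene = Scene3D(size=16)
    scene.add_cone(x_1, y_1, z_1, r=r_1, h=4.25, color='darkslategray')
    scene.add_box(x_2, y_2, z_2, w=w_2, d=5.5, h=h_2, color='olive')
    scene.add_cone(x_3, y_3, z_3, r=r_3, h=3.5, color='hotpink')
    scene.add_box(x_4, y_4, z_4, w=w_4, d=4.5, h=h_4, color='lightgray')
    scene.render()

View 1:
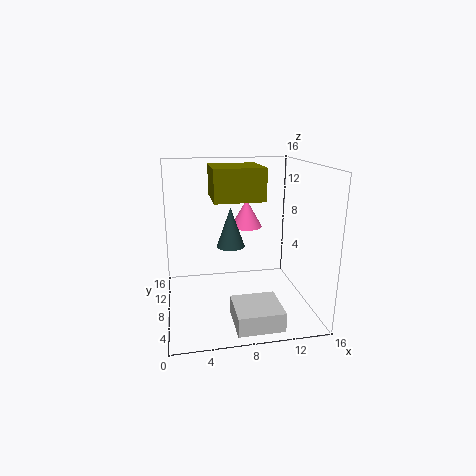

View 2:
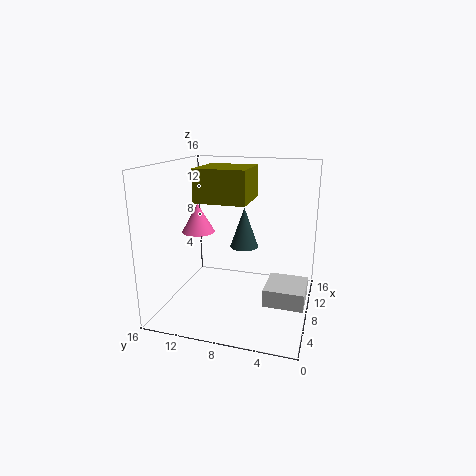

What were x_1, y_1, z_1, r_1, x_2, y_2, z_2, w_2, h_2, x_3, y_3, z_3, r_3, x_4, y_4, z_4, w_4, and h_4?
x_1 = 7
y_1 = 7
z_1 = 7.5
r_1 = 1.5
x_2 = 5.25
y_2 = 6.5
z_2 = 12.25
w_2 = 5.5
h_2 = 3.5
x_3 = 10.25
y_3 = 13.75
z_3 = 7.5
r_3 = 2
x_4 = 6.5
y_4 = 0.25
z_4 = 0.75
w_4 = 4.75
h_4 = 2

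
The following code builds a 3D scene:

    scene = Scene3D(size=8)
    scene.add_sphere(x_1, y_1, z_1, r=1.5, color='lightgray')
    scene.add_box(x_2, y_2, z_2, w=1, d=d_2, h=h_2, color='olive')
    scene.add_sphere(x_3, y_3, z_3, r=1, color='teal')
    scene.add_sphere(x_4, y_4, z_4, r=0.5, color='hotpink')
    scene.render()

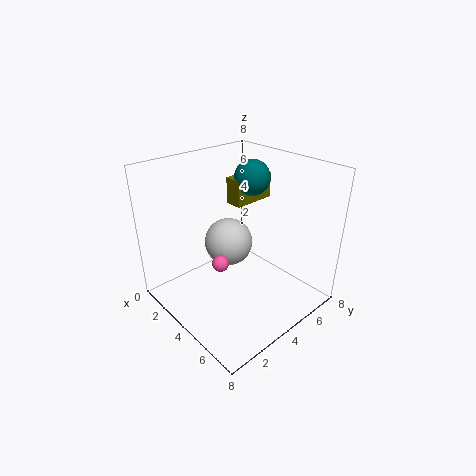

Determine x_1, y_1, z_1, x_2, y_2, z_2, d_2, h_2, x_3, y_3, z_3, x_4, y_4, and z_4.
x_1 = 2, y_1 = 5, z_1 = 2.5, x_2 = 2.5, y_2 = 4.5, z_2 = 5.5, d_2 = 2.5, h_2 = 1.5, x_3 = 3.5, y_3 = 5.5, z_3 = 7, x_4 = 3, y_4 = 3.5, z_4 = 2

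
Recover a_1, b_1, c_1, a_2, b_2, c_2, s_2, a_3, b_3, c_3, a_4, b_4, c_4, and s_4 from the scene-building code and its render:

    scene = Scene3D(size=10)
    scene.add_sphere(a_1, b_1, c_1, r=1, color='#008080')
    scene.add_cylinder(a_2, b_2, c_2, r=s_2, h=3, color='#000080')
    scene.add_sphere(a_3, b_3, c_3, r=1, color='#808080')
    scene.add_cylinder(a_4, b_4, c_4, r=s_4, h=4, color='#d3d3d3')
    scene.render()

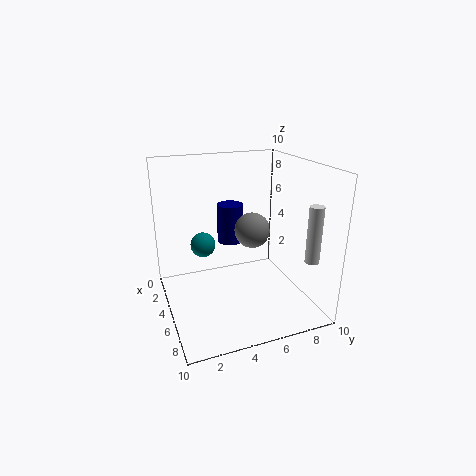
a_1 = 1; b_1 = 3.5; c_1 = 3; a_2 = 2; b_2 = 5.5; c_2 = 3.5; s_2 = 1; a_3 = 8.5; b_3 = 4.5; c_3 = 7; a_4 = 7.5; b_4 = 9.5; c_4 = 3.5; s_4 = 0.5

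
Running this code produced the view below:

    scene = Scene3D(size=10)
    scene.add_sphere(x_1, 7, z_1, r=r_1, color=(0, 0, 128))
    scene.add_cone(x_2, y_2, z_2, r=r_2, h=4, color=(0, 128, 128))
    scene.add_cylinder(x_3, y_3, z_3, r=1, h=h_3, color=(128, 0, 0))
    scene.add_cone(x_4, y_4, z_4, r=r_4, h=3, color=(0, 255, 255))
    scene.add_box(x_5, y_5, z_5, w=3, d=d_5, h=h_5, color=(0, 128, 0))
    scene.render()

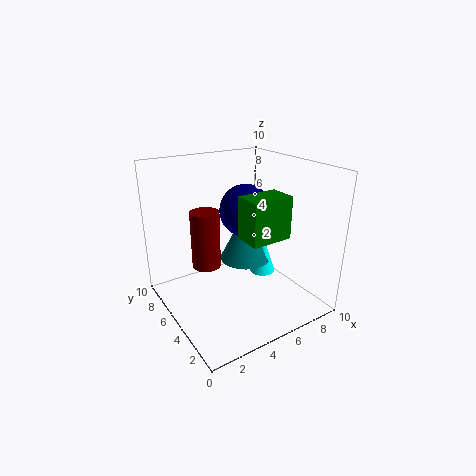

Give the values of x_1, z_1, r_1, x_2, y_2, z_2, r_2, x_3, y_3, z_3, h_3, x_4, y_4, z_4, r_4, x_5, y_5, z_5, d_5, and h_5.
x_1 = 7
z_1 = 6
r_1 = 2
x_2 = 7
y_2 = 7
z_2 = 2
r_2 = 2
x_3 = 3
y_3 = 6
z_3 = 3
h_3 = 4
x_4 = 8
y_4 = 6
z_4 = 1
r_4 = 1
x_5 = 5
y_5 = 3
z_5 = 5
d_5 = 2
h_5 = 3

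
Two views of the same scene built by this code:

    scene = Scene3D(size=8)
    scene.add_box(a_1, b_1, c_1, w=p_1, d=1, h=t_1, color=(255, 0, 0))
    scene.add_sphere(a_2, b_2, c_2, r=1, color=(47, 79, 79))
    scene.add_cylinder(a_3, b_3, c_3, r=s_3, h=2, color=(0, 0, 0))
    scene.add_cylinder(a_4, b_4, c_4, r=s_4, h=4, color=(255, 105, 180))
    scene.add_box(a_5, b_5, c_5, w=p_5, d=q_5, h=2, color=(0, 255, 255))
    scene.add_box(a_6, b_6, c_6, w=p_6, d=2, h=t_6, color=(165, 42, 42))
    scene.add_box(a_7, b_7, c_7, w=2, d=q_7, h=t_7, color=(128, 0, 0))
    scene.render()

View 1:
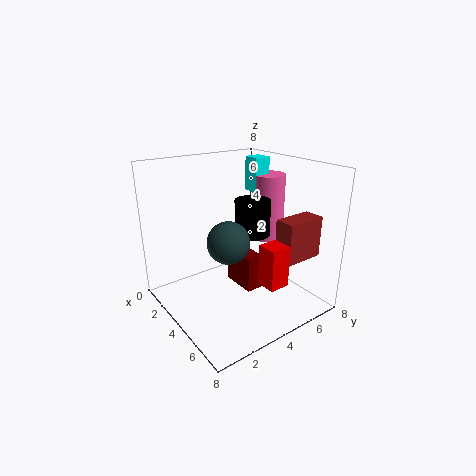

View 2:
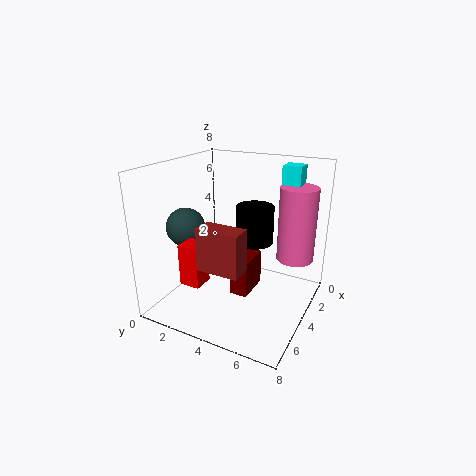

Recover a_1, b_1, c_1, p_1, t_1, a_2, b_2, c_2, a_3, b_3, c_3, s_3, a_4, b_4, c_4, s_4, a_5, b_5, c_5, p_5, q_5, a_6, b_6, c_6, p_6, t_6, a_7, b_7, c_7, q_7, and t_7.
a_1 = 7; b_1 = 3; c_1 = 3; p_1 = 1; t_1 = 2; a_2 = 6; b_2 = 2; c_2 = 5; a_3 = 4; b_3 = 5; c_3 = 4; s_3 = 1; a_4 = 3; b_4 = 7; c_4 = 3; s_4 = 1; a_5 = 2; b_5 = 6; c_5 = 6; p_5 = 1; q_5 = 1; a_6 = 7; b_6 = 4; c_6 = 4; p_6 = 1; t_6 = 2; a_7 = 3; b_7 = 4; c_7 = 1; q_7 = 1; t_7 = 2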